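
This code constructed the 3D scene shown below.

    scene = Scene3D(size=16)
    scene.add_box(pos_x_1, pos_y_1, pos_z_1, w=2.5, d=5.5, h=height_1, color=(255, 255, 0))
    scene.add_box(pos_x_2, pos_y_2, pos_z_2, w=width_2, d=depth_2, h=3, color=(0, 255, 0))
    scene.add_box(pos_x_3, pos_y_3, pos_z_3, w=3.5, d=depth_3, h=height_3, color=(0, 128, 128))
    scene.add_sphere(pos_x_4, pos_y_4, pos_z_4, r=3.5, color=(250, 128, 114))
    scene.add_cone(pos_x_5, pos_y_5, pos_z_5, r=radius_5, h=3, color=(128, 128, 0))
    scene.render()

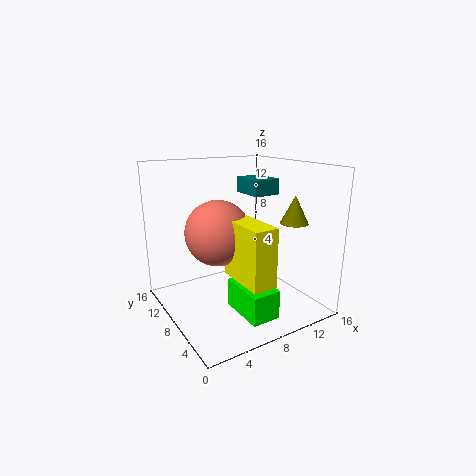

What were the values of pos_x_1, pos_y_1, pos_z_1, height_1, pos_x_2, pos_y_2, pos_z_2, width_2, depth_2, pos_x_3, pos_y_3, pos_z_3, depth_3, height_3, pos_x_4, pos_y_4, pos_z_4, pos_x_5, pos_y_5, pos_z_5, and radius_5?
pos_x_1 = 5.5, pos_y_1 = 1, pos_z_1 = 5, height_1 = 6, pos_x_2 = 5.5, pos_y_2 = 1, pos_z_2 = 1.5, width_2 = 3, depth_2 = 5, pos_x_3 = 12.5, pos_y_3 = 11, pos_z_3 = 11.5, depth_3 = 4.5, height_3 = 2, pos_x_4 = 5.5, pos_y_4 = 8, pos_z_4 = 9, pos_x_5 = 12.5, pos_y_5 = 4, pos_z_5 = 10, radius_5 = 1.5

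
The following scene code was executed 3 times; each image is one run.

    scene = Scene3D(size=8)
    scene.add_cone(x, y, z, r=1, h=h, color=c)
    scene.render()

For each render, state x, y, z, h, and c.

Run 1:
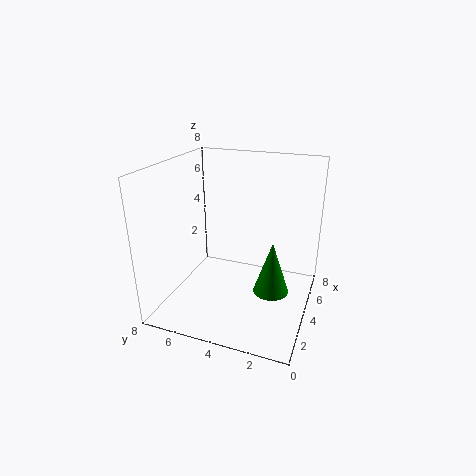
x = 4, y = 2, z = 1, h = 3, c = 'green'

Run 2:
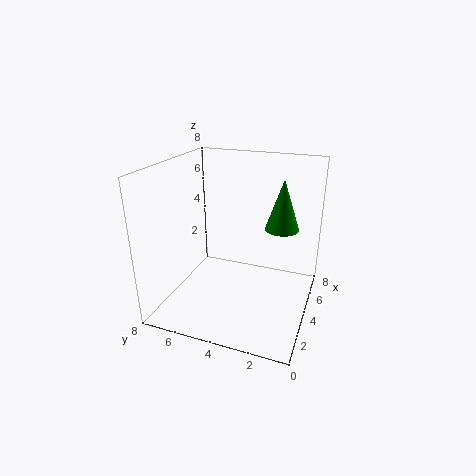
x = 6, y = 2, z = 4, h = 3, c = 'green'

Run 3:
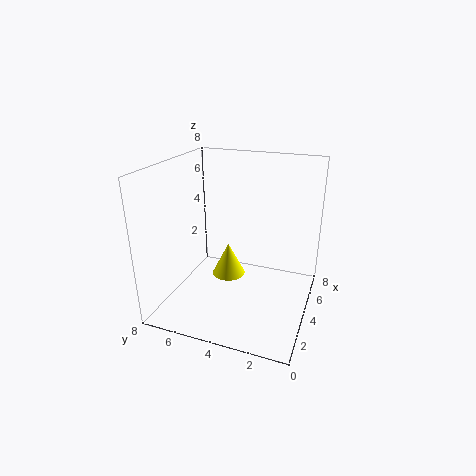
x = 5, y = 5, z = 1, h = 2, c = 'yellow'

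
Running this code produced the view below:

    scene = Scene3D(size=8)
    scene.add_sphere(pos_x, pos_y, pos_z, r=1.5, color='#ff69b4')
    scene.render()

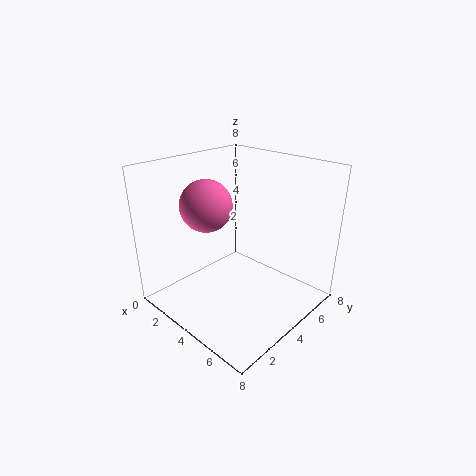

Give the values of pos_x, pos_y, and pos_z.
pos_x = 2
pos_y = 3.5
pos_z = 5.5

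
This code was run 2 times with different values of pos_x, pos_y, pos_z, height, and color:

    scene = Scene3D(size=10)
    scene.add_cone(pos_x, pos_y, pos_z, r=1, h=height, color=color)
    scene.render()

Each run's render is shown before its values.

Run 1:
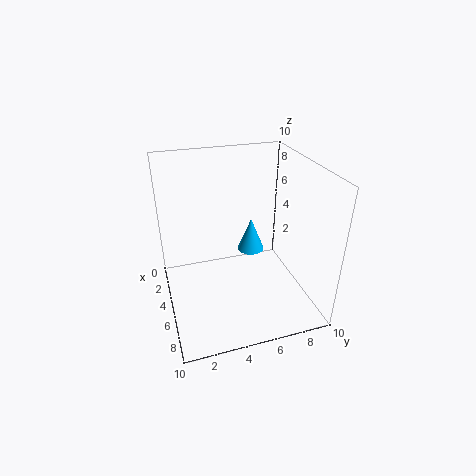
pos_x = 3.5
pos_y = 6.5
pos_z = 3
height = 2.5
color = 'deepskyblue'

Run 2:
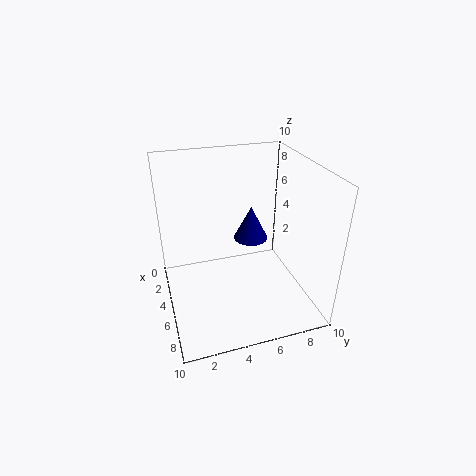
pos_x = 7.5
pos_y = 5
pos_z = 6.5
height = 2
color = 'navy'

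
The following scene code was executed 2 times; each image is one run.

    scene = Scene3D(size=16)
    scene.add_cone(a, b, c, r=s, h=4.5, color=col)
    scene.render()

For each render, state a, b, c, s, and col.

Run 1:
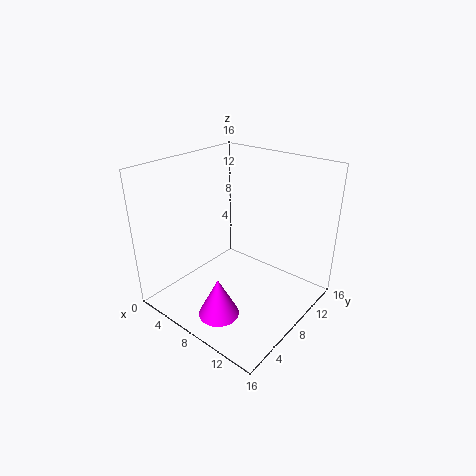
a = 8.5
b = 4
c = 0.25
s = 2.25
col = 'magenta'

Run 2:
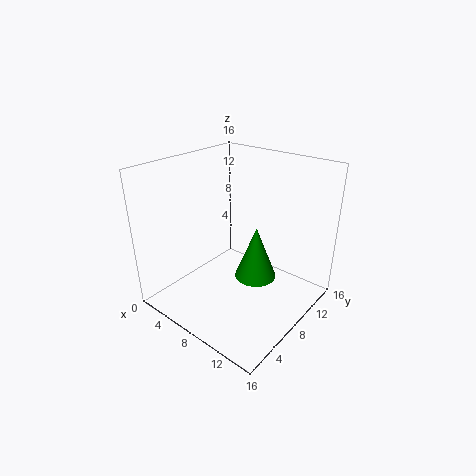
a = 14.25
b = 2.75
c = 8.75
s = 1.75
col = 'green'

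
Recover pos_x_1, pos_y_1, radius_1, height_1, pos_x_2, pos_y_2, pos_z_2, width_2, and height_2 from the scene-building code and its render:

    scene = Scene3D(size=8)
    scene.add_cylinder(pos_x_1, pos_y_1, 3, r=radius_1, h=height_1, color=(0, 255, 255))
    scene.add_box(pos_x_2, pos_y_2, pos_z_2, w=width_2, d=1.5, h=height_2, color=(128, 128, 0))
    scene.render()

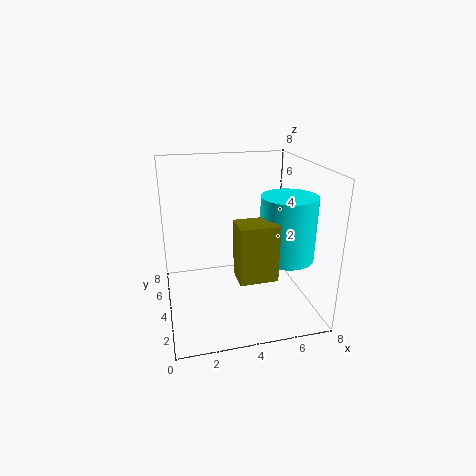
pos_x_1 = 6.5; pos_y_1 = 3; radius_1 = 1.5; height_1 = 3.5; pos_x_2 = 3.5; pos_y_2 = 1.5; pos_z_2 = 2.5; width_2 = 2; height_2 = 3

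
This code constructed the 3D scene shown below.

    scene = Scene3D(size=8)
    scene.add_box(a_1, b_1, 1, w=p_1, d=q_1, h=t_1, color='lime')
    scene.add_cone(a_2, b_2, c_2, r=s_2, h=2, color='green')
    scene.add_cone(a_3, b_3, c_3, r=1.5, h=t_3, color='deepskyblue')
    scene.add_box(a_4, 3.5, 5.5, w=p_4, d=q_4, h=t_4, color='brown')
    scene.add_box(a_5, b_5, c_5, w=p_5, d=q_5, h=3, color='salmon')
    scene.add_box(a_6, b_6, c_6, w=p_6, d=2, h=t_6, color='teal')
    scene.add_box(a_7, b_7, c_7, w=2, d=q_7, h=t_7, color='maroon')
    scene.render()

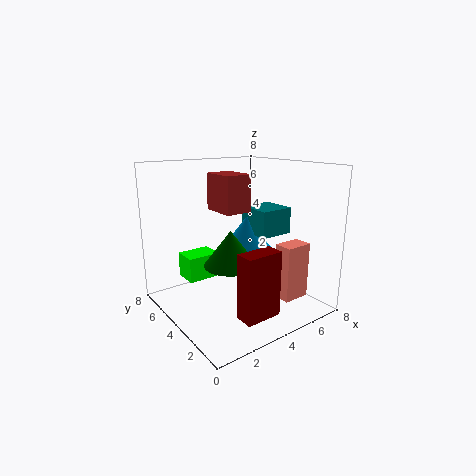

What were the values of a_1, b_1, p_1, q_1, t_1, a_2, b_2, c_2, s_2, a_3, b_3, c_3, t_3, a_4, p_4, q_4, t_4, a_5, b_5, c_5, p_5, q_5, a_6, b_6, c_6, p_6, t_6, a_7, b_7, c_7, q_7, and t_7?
a_1 = 2, b_1 = 6, p_1 = 2, q_1 = 1.5, t_1 = 1.5, a_2 = 3.5, b_2 = 4, c_2 = 2.5, s_2 = 1.5, a_3 = 5, b_3 = 4.5, c_3 = 3, t_3 = 2, a_4 = 3, p_4 = 1.5, q_4 = 2, t_4 = 2, a_5 = 5, b_5 = 1, c_5 = 1, p_5 = 1.5, q_5 = 1, a_6 = 5, b_6 = 3, c_6 = 4, p_6 = 2, t_6 = 1.5, a_7 = 2.5, b_7 = 1, c_7 = 0.5, q_7 = 1, t_7 = 3.5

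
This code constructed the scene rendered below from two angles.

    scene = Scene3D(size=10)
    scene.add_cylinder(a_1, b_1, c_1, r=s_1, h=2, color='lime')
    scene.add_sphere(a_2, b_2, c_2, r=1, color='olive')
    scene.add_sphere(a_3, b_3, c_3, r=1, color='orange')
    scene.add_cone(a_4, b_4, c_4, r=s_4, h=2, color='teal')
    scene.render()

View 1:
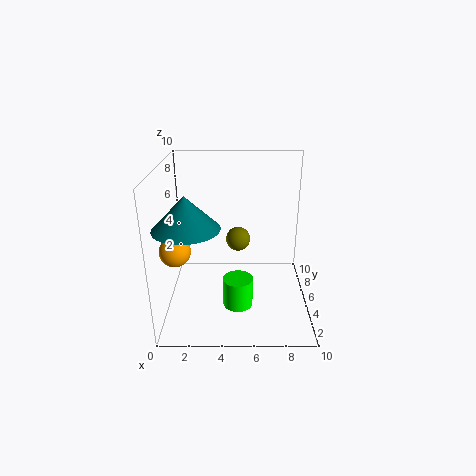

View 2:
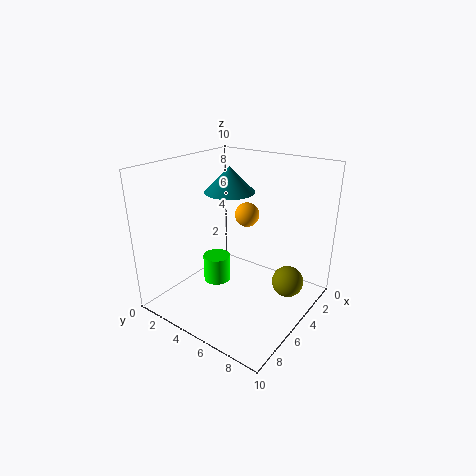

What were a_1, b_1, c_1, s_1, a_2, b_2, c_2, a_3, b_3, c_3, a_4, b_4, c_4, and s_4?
a_1 = 5, b_1 = 3, c_1 = 1, s_1 = 1, a_2 = 5, b_2 = 9, c_2 = 3, a_3 = 1, b_3 = 3, c_3 = 5, a_4 = 2, b_4 = 2, c_4 = 7, s_4 = 2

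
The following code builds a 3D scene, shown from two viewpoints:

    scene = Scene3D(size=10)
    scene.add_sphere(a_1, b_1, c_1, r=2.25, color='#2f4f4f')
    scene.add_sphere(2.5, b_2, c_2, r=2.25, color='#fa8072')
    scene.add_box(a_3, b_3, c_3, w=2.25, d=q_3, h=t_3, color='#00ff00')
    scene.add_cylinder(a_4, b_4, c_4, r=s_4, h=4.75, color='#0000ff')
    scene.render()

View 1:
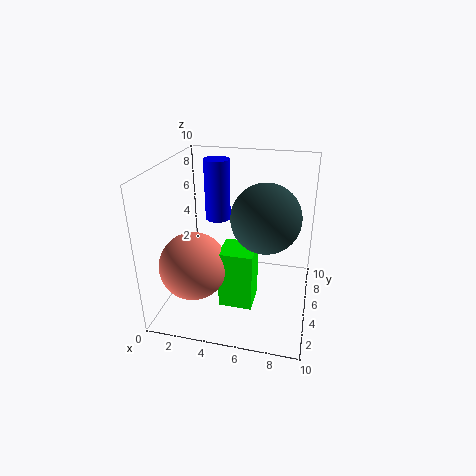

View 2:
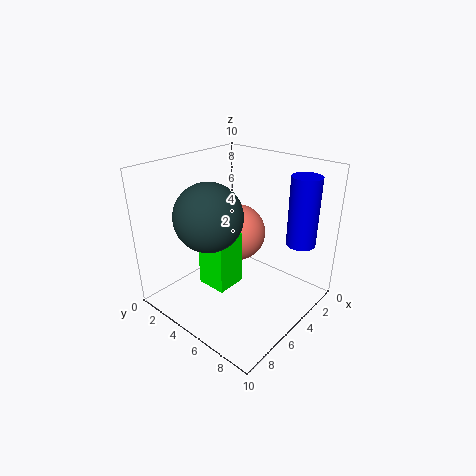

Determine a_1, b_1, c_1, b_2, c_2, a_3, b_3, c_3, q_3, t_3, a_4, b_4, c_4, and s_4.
a_1 = 7
b_1 = 4.25
c_1 = 7
b_2 = 2.75
c_2 = 3.75
a_3 = 4.25
b_3 = 2.5
c_3 = 1
q_3 = 2.25
t_3 = 4
a_4 = 2.5
b_4 = 8.5
c_4 = 4.75
s_4 = 1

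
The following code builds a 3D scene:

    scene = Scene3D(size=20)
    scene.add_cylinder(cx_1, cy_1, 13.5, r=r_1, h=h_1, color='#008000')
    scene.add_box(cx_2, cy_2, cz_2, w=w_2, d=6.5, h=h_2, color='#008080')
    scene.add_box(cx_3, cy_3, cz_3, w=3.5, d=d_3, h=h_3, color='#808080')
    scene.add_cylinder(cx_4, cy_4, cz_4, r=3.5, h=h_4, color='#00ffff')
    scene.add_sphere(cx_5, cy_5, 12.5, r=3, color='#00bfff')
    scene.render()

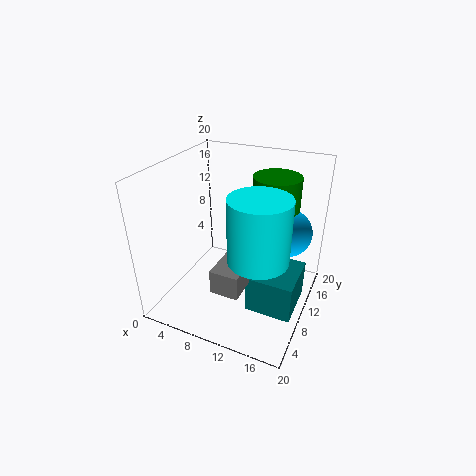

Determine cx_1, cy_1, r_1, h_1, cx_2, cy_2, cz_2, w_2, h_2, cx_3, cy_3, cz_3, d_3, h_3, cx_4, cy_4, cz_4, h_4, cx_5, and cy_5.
cx_1 = 15, cy_1 = 10.5, r_1 = 3, h_1 = 6, cx_2 = 13.5, cy_2 = 4.5, cz_2 = 3, w_2 = 6, h_2 = 5, cx_3 = 10.5, cy_3 = 1, cz_3 = 7.5, d_3 = 6.5, h_3 = 3, cx_4 = 15.5, cy_4 = 3.5, cz_4 = 12, h_4 = 7.5, cx_5 = 17, cy_5 = 10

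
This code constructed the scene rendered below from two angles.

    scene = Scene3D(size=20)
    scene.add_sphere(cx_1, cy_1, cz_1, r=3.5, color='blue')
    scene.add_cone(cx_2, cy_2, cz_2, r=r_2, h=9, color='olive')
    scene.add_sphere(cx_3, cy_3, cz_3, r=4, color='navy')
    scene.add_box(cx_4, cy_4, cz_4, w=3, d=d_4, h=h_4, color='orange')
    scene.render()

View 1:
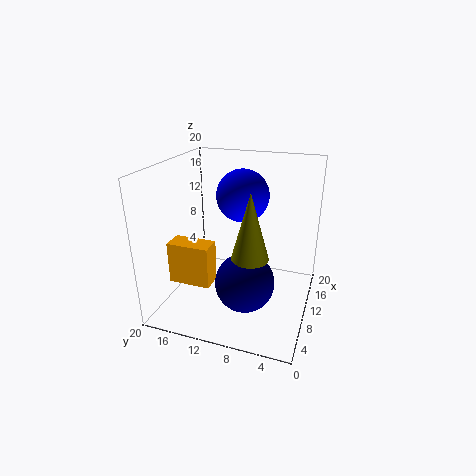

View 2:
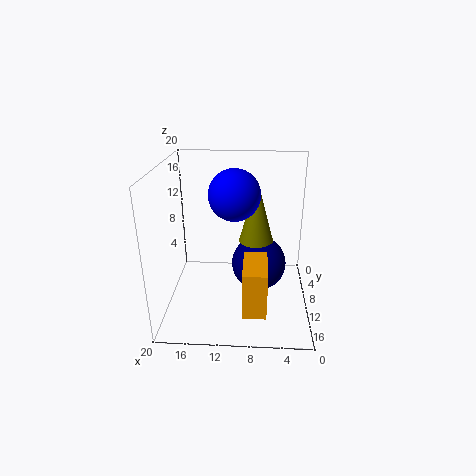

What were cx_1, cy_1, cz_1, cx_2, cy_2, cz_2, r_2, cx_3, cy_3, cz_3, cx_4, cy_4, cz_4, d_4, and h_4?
cx_1 = 10.5; cy_1 = 9.5; cz_1 = 16; cx_2 = 7.5; cy_2 = 7.5; cz_2 = 8.5; r_2 = 2.5; cx_3 = 7; cy_3 = 8; cz_3 = 5; cx_4 = 6; cy_4 = 13; cz_4 = 3.5; d_4 = 6; h_4 = 6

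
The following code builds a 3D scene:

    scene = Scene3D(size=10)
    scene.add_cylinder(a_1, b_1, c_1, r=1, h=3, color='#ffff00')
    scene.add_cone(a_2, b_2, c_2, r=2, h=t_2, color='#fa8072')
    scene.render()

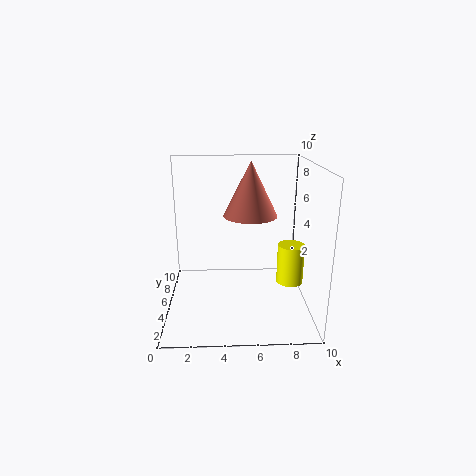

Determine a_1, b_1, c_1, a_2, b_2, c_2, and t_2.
a_1 = 9, b_1 = 6, c_1 = 1, a_2 = 6, b_2 = 7, c_2 = 6, t_2 = 4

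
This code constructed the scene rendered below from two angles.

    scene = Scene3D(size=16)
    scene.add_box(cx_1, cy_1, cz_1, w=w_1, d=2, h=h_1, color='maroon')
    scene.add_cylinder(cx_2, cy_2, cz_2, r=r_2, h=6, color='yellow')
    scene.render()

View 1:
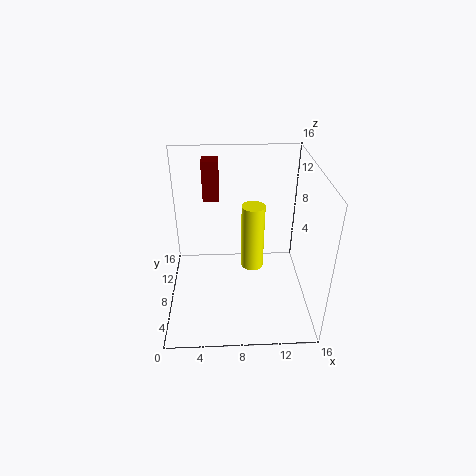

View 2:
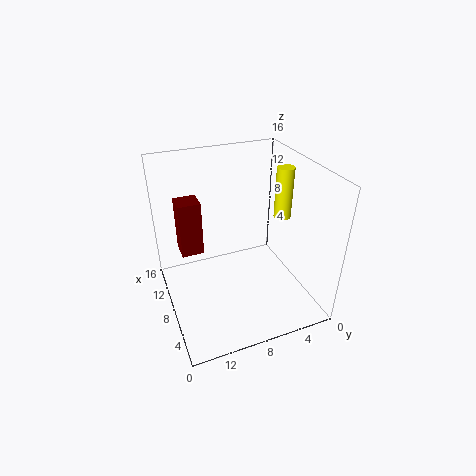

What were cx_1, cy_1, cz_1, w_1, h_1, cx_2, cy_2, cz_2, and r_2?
cx_1 = 4
cy_1 = 13
cz_1 = 10
w_1 = 2
h_1 = 5
cx_2 = 9
cy_2 = 2
cz_2 = 9
r_2 = 1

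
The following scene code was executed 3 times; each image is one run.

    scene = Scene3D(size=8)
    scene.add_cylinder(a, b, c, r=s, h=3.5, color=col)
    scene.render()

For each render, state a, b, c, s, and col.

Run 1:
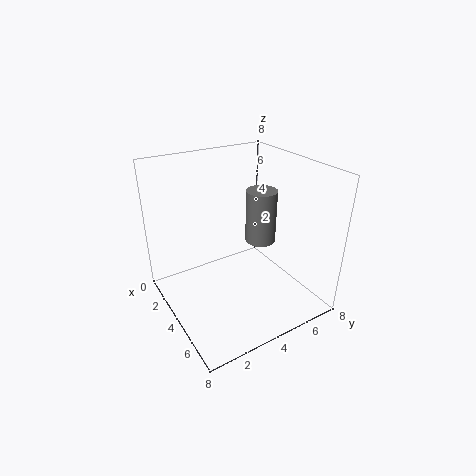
a = 2; b = 7; c = 2; s = 1; col = 'gray'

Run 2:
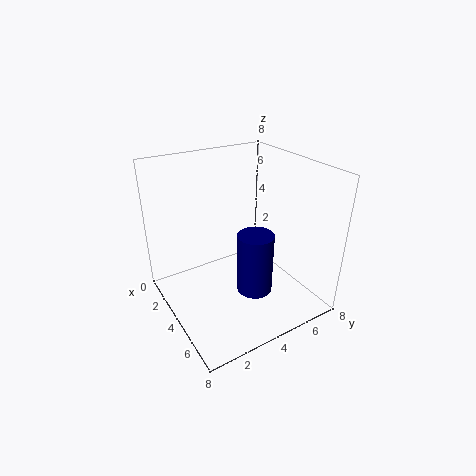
a = 5; b = 4.5; c = 1; s = 1; col = 'navy'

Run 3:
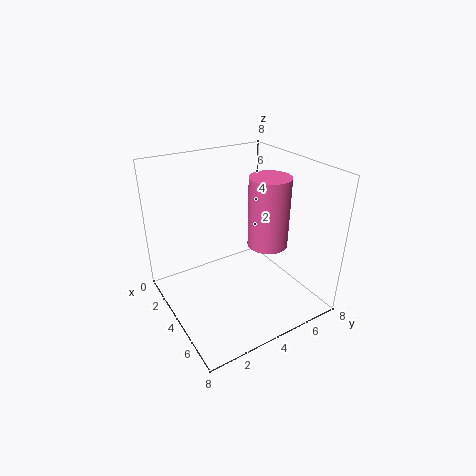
a = 6; b = 4.5; c = 4.5; s = 1; col = 'hotpink'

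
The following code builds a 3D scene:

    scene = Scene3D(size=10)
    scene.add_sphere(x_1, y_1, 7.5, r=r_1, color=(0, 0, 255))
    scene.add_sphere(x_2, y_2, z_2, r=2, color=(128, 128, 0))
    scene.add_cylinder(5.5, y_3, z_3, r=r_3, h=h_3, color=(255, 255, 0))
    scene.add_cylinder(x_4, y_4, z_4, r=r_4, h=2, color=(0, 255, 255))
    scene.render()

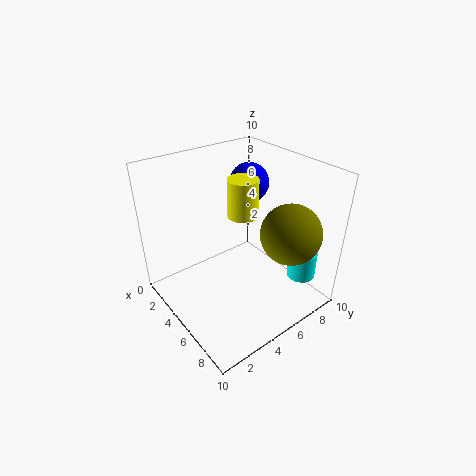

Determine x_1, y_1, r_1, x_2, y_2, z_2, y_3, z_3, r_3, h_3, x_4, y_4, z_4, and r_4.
x_1 = 2.5, y_1 = 8, r_1 = 1.5, x_2 = 8, y_2 = 7, z_2 = 6, y_3 = 5, z_3 = 7, r_3 = 1, h_3 = 2.5, x_4 = 8, y_4 = 8.5, z_4 = 2, r_4 = 1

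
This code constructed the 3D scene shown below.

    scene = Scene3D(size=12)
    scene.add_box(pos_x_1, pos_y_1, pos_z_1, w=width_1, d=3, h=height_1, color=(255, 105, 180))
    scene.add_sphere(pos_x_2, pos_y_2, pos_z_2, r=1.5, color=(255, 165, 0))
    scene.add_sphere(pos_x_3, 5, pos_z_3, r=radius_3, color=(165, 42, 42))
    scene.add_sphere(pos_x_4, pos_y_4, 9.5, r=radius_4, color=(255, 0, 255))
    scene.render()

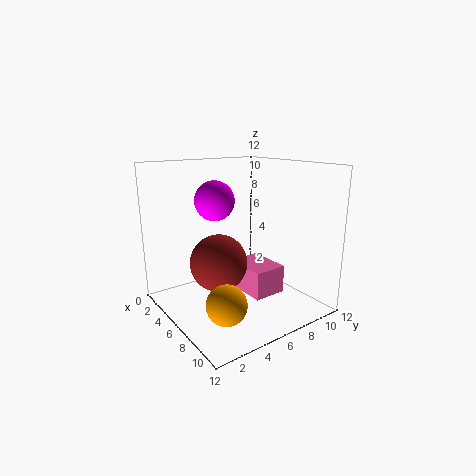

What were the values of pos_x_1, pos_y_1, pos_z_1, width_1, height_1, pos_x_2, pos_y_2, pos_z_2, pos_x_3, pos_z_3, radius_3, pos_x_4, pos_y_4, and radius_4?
pos_x_1 = 3.5, pos_y_1 = 7, pos_z_1 = 0.5, width_1 = 4, height_1 = 2.5, pos_x_2 = 9.5, pos_y_2 = 2.5, pos_z_2 = 2.5, pos_x_3 = 4.5, pos_z_3 = 3.5, radius_3 = 2.5, pos_x_4 = 6.5, pos_y_4 = 3.5, radius_4 = 1.5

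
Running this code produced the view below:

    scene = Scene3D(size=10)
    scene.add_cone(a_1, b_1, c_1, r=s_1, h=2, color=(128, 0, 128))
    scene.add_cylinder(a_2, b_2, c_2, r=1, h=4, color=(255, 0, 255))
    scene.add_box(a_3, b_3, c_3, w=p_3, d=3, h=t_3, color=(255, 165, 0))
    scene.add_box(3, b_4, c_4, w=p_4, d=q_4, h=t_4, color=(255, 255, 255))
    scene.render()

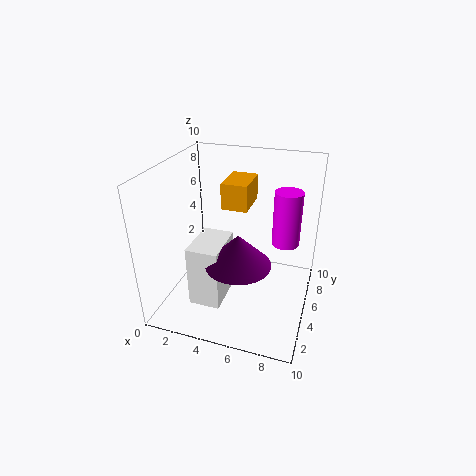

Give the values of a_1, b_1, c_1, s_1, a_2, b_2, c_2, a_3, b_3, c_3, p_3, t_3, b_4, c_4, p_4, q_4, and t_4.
a_1 = 6, b_1 = 2, c_1 = 5, s_1 = 2, a_2 = 8, b_2 = 7, c_2 = 4, a_3 = 3, b_3 = 7, c_3 = 6, p_3 = 2, t_3 = 2, b_4 = 1, c_4 = 2, p_4 = 2, q_4 = 3, t_4 = 4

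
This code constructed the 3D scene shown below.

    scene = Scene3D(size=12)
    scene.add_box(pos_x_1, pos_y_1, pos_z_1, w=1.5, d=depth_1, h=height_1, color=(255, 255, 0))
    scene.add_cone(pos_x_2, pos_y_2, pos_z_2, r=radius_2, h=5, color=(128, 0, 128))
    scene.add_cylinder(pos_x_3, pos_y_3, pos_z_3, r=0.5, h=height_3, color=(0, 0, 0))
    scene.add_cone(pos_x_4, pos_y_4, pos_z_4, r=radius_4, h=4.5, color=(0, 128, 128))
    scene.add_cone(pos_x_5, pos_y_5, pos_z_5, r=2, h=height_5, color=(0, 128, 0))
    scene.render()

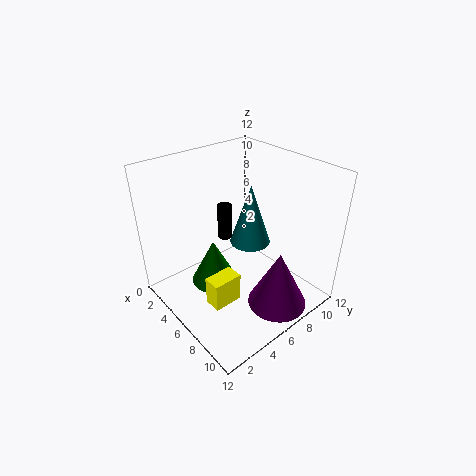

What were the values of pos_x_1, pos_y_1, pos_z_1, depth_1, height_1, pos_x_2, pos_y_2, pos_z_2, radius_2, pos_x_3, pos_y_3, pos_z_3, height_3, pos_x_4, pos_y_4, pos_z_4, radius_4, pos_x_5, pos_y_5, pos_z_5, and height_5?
pos_x_1 = 6
pos_y_1 = 2.5
pos_z_1 = 1
depth_1 = 2.5
height_1 = 2.5
pos_x_2 = 9.5
pos_y_2 = 7.5
pos_z_2 = 0.5
radius_2 = 2.5
pos_x_3 = 7.5
pos_y_3 = 3.5
pos_z_3 = 8
height_3 = 2.5
pos_x_4 = 8
pos_y_4 = 5.5
pos_z_4 = 7
radius_4 = 1.5
pos_x_5 = 4.5
pos_y_5 = 4.5
pos_z_5 = 1.5
height_5 = 4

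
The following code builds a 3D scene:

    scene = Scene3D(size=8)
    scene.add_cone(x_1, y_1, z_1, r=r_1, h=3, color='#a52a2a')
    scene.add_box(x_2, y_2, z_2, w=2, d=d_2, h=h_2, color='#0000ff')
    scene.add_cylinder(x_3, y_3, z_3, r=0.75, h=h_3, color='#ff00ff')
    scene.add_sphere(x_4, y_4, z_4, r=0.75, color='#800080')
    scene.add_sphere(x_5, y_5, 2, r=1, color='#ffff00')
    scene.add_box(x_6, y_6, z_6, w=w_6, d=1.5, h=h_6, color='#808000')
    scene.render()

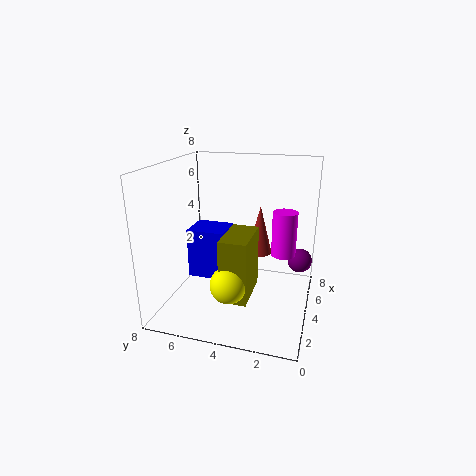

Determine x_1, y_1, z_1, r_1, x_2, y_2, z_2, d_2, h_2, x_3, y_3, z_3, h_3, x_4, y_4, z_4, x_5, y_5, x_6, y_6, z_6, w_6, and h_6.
x_1 = 6.25; y_1 = 3.25; z_1 = 2.25; r_1 = 0.75; x_2 = 4.25; y_2 = 5; z_2 = 1; d_2 = 2.25; h_2 = 3; x_3 = 6.25; y_3 = 1.75; z_3 = 2.25; h_3 = 2.75; x_4 = 6.75; y_4 = 0.75; z_4 = 1.75; x_5 = 2.25; y_5 = 4; x_6 = 2; y_6 = 3; z_6 = 1; w_6 = 2.75; h_6 = 3.5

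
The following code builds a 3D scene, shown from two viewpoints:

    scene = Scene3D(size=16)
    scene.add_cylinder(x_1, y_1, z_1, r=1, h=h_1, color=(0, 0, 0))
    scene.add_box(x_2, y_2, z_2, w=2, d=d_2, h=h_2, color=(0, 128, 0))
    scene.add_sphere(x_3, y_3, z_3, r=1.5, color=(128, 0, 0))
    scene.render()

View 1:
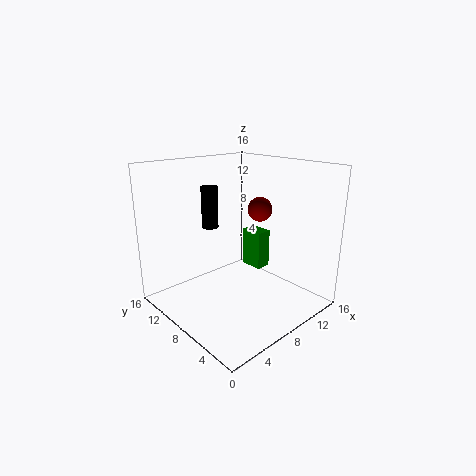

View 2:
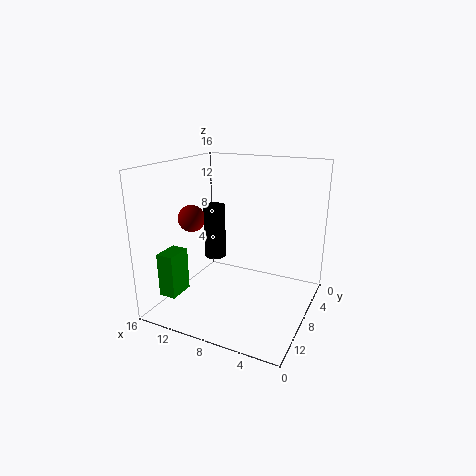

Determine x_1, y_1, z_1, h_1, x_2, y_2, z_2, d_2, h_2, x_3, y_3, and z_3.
x_1 = 8, y_1 = 13, z_1 = 8, h_1 = 5, x_2 = 13.5, y_2 = 10, z_2 = 1.5, d_2 = 3, h_2 = 5, x_3 = 13, y_3 = 9.5, z_3 = 10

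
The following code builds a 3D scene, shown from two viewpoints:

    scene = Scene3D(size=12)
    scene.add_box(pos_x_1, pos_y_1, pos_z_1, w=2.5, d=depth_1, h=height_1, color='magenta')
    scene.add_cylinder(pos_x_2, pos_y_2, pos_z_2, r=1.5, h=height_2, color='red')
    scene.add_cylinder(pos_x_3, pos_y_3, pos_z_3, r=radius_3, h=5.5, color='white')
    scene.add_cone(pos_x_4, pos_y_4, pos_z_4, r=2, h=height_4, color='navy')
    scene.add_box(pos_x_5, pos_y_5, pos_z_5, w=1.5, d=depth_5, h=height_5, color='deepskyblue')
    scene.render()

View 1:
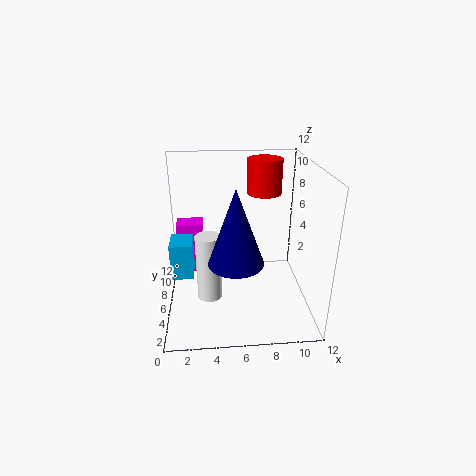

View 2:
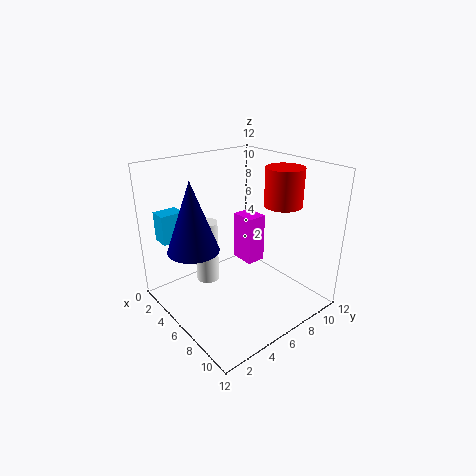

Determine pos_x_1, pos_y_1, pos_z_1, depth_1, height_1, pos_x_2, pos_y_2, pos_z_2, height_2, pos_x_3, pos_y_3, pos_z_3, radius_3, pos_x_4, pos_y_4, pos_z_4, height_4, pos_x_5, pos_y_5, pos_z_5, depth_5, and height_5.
pos_x_1 = 0.5, pos_y_1 = 10, pos_z_1 = 0.5, depth_1 = 2, height_1 = 5, pos_x_2 = 8.5, pos_y_2 = 8.5, pos_z_2 = 9, height_2 = 3, pos_x_3 = 3.5, pos_y_3 = 4.5, pos_z_3 = 1.5, radius_3 = 1, pos_x_4 = 5.5, pos_y_4 = 2, pos_z_4 = 6, height_4 = 5.5, pos_x_5 = 1, pos_y_5 = 1, pos_z_5 = 5.5, depth_5 = 2, height_5 = 2.5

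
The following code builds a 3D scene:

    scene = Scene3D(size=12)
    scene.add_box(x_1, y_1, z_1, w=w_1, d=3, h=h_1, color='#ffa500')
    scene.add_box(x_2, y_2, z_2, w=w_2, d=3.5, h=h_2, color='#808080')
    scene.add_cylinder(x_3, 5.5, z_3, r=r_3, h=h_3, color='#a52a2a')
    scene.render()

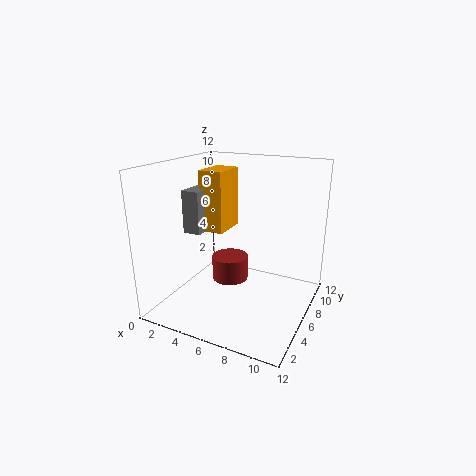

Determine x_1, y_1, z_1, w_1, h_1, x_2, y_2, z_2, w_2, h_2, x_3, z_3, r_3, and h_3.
x_1 = 3
y_1 = 5
z_1 = 6.5
w_1 = 2
h_1 = 5
x_2 = 2
y_2 = 4
z_2 = 6.5
w_2 = 1.5
h_2 = 3.5
x_3 = 5.5
z_3 = 2.5
r_3 = 1.5
h_3 = 2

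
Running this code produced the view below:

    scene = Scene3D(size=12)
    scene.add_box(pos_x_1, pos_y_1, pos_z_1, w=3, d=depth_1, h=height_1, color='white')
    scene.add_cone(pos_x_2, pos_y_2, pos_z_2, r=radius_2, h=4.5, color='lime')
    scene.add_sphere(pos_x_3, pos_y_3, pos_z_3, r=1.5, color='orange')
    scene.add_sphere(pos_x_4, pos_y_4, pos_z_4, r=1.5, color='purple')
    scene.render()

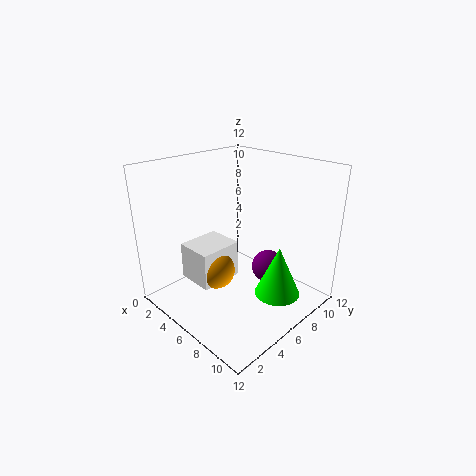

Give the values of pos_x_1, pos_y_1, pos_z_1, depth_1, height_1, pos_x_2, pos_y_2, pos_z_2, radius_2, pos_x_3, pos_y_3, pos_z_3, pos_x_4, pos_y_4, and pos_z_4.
pos_x_1 = 3.5, pos_y_1 = 2, pos_z_1 = 3, depth_1 = 3.5, height_1 = 3, pos_x_2 = 8.5, pos_y_2 = 8.5, pos_z_2 = 0.5, radius_2 = 2, pos_x_3 = 6, pos_y_3 = 3.5, pos_z_3 = 4, pos_x_4 = 6.5, pos_y_4 = 9.5, pos_z_4 = 2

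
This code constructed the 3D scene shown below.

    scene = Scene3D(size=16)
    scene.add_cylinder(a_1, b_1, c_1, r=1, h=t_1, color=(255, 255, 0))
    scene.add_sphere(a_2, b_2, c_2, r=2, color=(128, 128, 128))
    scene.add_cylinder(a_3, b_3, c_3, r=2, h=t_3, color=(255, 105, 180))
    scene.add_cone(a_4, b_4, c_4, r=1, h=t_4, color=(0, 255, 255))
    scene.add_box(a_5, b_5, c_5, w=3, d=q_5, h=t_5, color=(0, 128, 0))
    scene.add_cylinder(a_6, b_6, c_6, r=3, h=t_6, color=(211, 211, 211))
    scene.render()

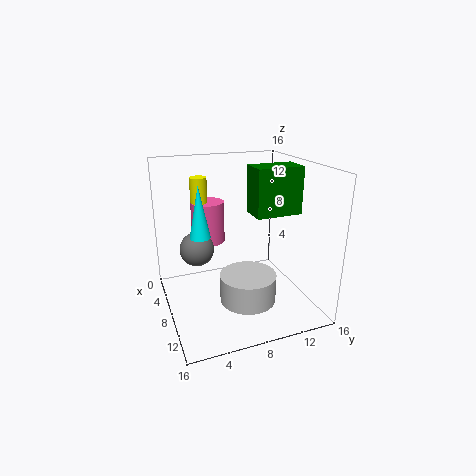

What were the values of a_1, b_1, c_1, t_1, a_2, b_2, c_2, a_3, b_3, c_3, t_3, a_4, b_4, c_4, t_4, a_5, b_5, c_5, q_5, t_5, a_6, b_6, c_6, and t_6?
a_1 = 3, b_1 = 5, c_1 = 10, t_1 = 4, a_2 = 5, b_2 = 4, c_2 = 6, a_3 = 3, b_3 = 6, c_3 = 6, t_3 = 5, a_4 = 11, b_4 = 3, c_4 = 10, t_4 = 5, a_5 = 8, b_5 = 9, c_5 = 11, q_5 = 5, t_5 = 5, a_6 = 11, b_6 = 8, c_6 = 2, t_6 = 3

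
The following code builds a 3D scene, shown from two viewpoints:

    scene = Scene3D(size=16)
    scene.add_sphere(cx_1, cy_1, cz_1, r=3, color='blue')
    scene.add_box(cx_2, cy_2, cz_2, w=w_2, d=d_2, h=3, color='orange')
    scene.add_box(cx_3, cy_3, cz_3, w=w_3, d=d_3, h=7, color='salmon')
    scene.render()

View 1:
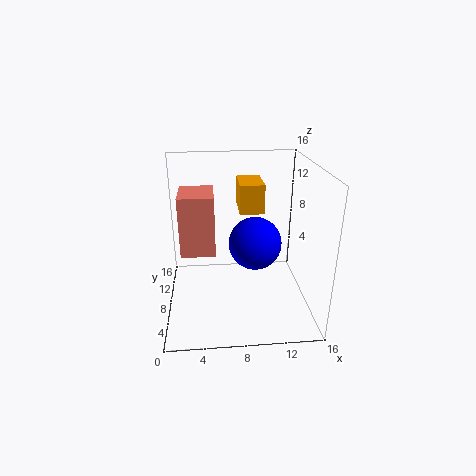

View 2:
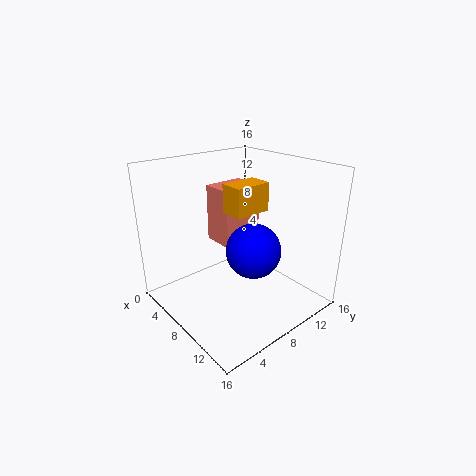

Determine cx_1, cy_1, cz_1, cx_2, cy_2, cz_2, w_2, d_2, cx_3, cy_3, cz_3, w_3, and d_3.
cx_1 = 10, cy_1 = 8.5, cz_1 = 7, cx_2 = 8, cy_2 = 6, cz_2 = 11.5, w_2 = 2.5, d_2 = 4, cx_3 = 1.5, cy_3 = 8.5, cz_3 = 5.5, w_3 = 4, d_3 = 5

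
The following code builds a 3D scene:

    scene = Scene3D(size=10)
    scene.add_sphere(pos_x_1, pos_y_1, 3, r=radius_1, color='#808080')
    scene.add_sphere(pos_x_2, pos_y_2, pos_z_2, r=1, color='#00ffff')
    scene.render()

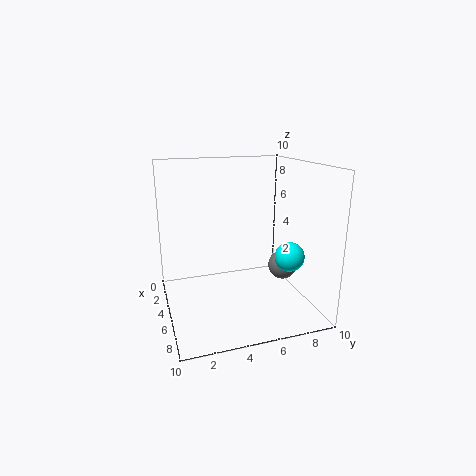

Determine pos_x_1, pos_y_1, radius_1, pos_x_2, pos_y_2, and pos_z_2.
pos_x_1 = 6; pos_y_1 = 8; radius_1 = 1; pos_x_2 = 7; pos_y_2 = 8; pos_z_2 = 4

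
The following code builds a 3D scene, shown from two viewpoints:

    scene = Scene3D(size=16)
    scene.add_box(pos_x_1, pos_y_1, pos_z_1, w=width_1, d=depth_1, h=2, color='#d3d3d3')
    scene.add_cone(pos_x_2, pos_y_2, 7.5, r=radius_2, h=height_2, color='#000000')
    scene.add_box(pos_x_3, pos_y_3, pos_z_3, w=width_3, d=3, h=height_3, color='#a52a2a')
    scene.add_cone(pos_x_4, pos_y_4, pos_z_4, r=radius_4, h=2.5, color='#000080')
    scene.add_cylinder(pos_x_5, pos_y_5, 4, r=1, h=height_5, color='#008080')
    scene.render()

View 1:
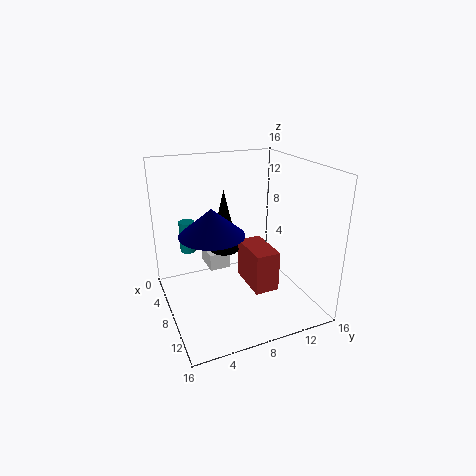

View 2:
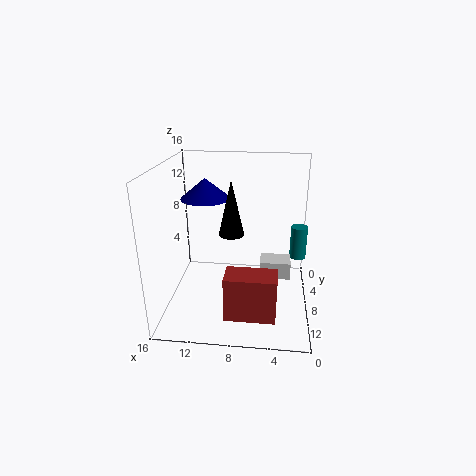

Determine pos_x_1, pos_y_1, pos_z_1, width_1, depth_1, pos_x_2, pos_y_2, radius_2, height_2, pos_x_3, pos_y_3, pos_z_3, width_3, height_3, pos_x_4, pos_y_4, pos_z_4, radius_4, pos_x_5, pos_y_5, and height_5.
pos_x_1 = 2
pos_y_1 = 5.5
pos_z_1 = 3
width_1 = 3.5
depth_1 = 2.5
pos_x_2 = 9
pos_y_2 = 6
radius_2 = 1.5
height_2 = 6.5
pos_x_3 = 3.5
pos_y_3 = 10
pos_z_3 = 0.5
width_3 = 5.5
height_3 = 5
pos_x_4 = 12.5
pos_y_4 = 3.5
pos_z_4 = 11
radius_4 = 3
pos_x_5 = 1
pos_y_5 = 4
height_5 = 4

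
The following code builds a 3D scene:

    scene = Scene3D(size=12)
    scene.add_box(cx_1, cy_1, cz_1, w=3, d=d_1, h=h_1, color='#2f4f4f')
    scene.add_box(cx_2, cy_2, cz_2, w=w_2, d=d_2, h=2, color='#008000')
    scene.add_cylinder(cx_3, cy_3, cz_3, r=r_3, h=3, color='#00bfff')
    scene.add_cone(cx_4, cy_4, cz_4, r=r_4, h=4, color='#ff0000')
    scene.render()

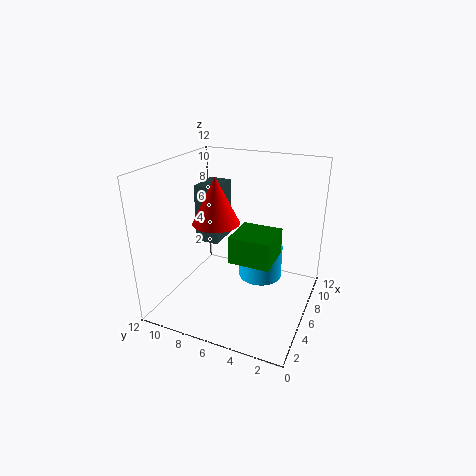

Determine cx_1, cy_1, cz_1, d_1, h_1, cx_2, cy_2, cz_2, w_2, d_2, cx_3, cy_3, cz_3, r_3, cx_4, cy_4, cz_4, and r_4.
cx_1 = 6; cy_1 = 8; cz_1 = 5; d_1 = 2; h_1 = 5; cx_2 = 2; cy_2 = 2; cz_2 = 6; w_2 = 3; d_2 = 3; cx_3 = 9; cy_3 = 5; cz_3 = 1; r_3 = 2; cx_4 = 6; cy_4 = 8; cz_4 = 7; r_4 = 2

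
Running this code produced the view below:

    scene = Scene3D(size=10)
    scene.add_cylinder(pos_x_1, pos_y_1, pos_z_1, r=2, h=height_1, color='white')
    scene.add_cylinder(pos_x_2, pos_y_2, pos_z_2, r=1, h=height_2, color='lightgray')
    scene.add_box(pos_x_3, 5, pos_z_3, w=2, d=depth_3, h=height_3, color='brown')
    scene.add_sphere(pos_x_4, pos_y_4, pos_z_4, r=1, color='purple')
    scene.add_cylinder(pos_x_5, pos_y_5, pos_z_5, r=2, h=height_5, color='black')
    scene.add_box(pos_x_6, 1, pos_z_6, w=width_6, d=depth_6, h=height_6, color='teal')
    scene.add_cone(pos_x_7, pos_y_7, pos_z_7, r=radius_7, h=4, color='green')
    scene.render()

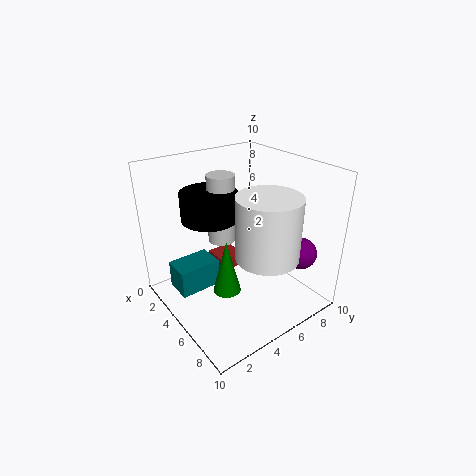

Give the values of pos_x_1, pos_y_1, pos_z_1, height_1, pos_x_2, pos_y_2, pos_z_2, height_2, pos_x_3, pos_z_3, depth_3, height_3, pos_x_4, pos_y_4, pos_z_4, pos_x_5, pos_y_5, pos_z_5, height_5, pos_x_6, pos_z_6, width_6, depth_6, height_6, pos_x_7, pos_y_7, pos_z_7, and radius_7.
pos_x_1 = 8, pos_y_1 = 5, pos_z_1 = 5, height_1 = 4, pos_x_2 = 3, pos_y_2 = 5, pos_z_2 = 4, height_2 = 5, pos_x_3 = 1, pos_z_3 = 1, depth_3 = 2, height_3 = 1, pos_x_4 = 9, pos_y_4 = 7, pos_z_4 = 5, pos_x_5 = 3, pos_y_5 = 4, pos_z_5 = 6, height_5 = 2, pos_x_6 = 2, pos_z_6 = 1, width_6 = 2, depth_6 = 3, height_6 = 2, pos_x_7 = 5, pos_y_7 = 4, pos_z_7 = 1, radius_7 = 1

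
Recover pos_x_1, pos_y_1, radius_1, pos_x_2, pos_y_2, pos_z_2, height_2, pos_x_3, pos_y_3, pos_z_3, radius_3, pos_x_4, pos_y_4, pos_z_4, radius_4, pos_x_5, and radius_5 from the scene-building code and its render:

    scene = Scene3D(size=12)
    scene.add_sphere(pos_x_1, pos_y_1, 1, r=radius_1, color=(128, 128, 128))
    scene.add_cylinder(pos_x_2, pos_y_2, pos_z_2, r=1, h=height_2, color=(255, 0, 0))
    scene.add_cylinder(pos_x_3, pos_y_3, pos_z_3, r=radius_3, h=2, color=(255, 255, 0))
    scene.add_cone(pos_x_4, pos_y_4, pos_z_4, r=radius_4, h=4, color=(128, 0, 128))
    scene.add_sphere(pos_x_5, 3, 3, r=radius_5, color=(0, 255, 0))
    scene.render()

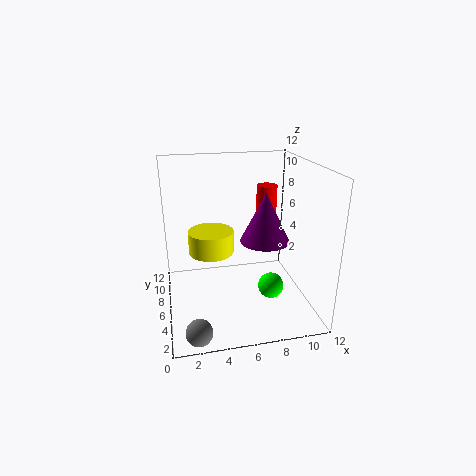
pos_x_1 = 2; pos_y_1 = 1; radius_1 = 1; pos_x_2 = 10; pos_y_2 = 11; pos_z_2 = 4; height_2 = 5; pos_x_3 = 4; pos_y_3 = 8; pos_z_3 = 4; radius_3 = 2; pos_x_4 = 8; pos_y_4 = 5; pos_z_4 = 6; radius_4 = 2; pos_x_5 = 8; radius_5 = 1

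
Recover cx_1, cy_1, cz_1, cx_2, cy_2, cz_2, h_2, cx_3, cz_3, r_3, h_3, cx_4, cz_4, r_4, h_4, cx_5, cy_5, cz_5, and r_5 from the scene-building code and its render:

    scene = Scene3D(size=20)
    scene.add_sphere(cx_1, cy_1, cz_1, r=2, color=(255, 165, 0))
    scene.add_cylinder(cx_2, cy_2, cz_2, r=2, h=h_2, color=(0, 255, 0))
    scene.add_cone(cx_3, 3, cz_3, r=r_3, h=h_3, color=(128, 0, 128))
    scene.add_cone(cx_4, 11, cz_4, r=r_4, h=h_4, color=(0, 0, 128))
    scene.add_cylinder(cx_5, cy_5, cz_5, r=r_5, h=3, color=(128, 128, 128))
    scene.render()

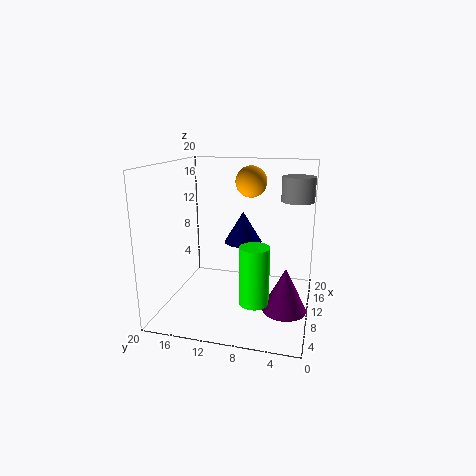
cx_1 = 9; cy_1 = 8; cz_1 = 18; cx_2 = 7; cy_2 = 7; cz_2 = 2; h_2 = 8; cx_3 = 8; cz_3 = 1; r_3 = 3; h_3 = 6; cx_4 = 17; cz_4 = 7; r_4 = 3; h_4 = 5; cx_5 = 8; cy_5 = 2; cz_5 = 16; r_5 = 2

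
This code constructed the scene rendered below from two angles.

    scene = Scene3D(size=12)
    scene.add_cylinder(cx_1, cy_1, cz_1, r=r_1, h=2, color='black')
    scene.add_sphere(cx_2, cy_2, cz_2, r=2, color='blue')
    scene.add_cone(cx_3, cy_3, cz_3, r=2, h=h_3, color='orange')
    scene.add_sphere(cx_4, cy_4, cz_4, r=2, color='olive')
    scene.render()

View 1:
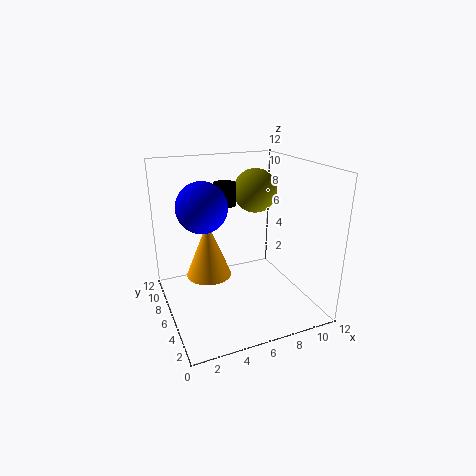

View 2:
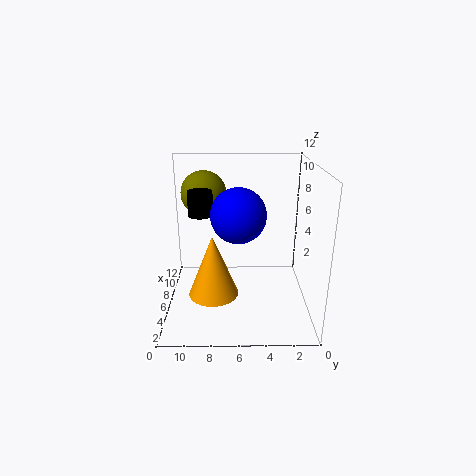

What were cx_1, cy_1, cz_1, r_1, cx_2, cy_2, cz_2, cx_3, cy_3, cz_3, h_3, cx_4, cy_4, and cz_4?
cx_1 = 6, cy_1 = 9, cz_1 = 8, r_1 = 1, cx_2 = 3, cy_2 = 6, cz_2 = 9, cx_3 = 4, cy_3 = 8, cz_3 = 2, h_3 = 5, cx_4 = 9, cy_4 = 9, cz_4 = 9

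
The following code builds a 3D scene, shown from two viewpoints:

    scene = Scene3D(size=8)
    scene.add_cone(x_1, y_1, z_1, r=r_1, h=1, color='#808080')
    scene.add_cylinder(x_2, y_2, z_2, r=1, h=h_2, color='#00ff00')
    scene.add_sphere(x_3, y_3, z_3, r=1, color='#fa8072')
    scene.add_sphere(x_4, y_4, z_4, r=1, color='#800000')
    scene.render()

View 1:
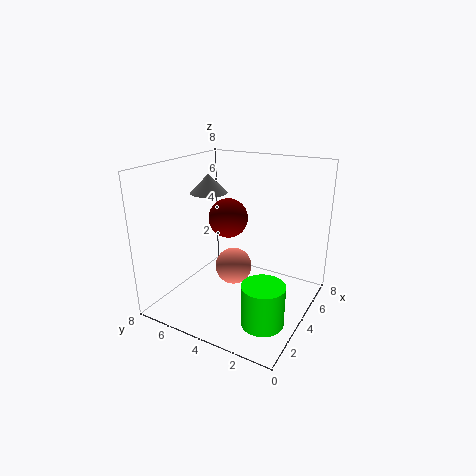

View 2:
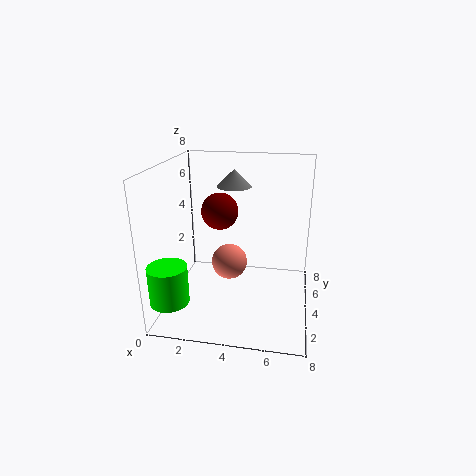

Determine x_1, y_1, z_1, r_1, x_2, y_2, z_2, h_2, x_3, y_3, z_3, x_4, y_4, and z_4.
x_1 = 3.5
y_1 = 5.5
z_1 = 6.5
r_1 = 1
x_2 = 1
y_2 = 1
z_2 = 1.5
h_2 = 2
x_3 = 3.5
y_3 = 4
z_3 = 2.5
x_4 = 3
y_4 = 4
z_4 = 5.5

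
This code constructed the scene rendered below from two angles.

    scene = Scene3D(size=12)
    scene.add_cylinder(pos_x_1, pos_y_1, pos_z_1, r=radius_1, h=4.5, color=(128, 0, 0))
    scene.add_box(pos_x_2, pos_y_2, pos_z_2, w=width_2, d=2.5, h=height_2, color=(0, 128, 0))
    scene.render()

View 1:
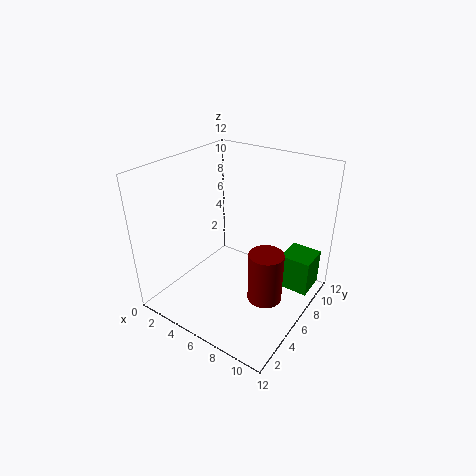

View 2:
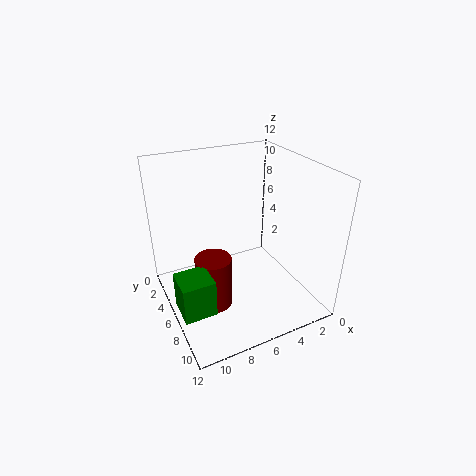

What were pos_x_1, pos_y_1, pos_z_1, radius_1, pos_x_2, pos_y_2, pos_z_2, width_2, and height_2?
pos_x_1 = 8.5
pos_y_1 = 6.5
pos_z_1 = 0.5
radius_1 = 1.5
pos_x_2 = 9.5
pos_y_2 = 7
pos_z_2 = 2
width_2 = 2.5
height_2 = 3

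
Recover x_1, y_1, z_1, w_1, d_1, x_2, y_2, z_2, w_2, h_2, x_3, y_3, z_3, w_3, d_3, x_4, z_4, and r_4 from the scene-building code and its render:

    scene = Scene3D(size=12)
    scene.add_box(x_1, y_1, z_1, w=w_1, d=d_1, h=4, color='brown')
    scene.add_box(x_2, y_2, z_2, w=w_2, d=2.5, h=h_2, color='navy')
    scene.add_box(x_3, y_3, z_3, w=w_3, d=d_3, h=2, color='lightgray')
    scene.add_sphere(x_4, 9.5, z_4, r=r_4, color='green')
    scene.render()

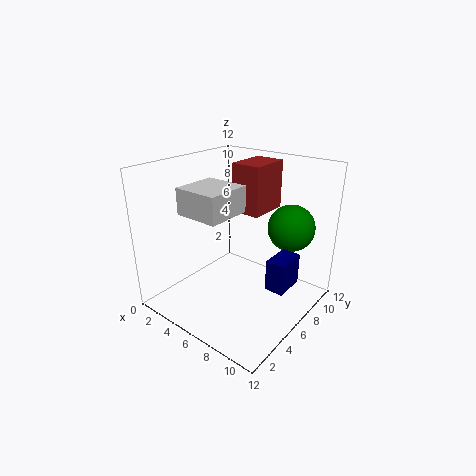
x_1 = 5, y_1 = 6.5, z_1 = 8, w_1 = 2.5, d_1 = 3.5, x_2 = 9.5, y_2 = 5, z_2 = 3, w_2 = 1.5, h_2 = 2.5, x_3 = 4, y_3 = 1.5, z_3 = 9, w_3 = 3.5, d_3 = 3.5, x_4 = 9, z_4 = 6.5, r_4 = 2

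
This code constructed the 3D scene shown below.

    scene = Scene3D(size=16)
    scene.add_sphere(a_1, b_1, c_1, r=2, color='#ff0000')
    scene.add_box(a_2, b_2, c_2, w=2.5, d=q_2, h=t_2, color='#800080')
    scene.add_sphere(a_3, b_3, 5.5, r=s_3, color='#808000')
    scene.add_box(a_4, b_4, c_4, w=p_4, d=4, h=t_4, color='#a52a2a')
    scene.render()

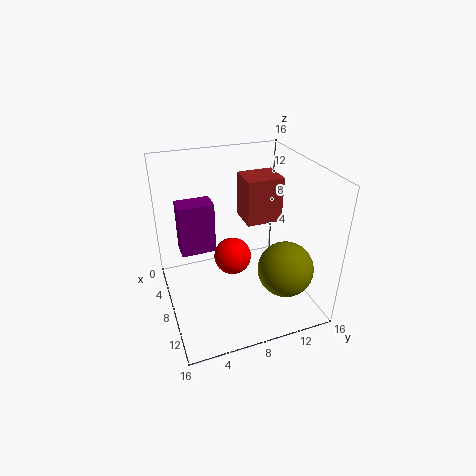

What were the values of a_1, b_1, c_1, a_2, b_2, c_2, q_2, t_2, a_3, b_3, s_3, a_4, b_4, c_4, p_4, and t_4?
a_1 = 9, b_1 = 7, c_1 = 6.5, a_2 = 3.5, b_2 = 2, c_2 = 5.5, q_2 = 4, t_2 = 6, a_3 = 12, b_3 = 12, s_3 = 3, a_4 = 5, b_4 = 9, c_4 = 9.5, p_4 = 3.5, t_4 = 5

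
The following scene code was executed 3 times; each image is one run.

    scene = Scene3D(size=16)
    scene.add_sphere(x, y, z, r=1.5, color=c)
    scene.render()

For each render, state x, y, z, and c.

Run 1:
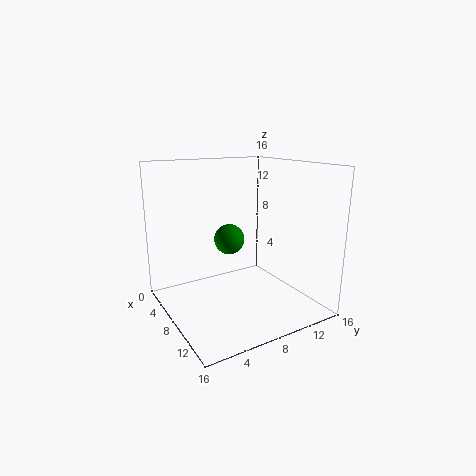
x = 10.5
y = 5.5
z = 9
c = 'green'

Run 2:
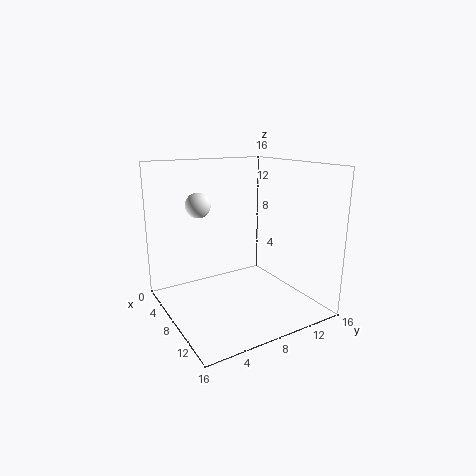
x = 3
y = 5.5
z = 11
c = 'white'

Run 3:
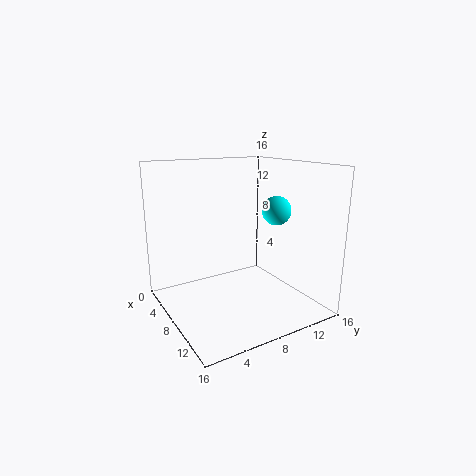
x = 11.5
y = 10.5
z = 11.5
c = 'cyan'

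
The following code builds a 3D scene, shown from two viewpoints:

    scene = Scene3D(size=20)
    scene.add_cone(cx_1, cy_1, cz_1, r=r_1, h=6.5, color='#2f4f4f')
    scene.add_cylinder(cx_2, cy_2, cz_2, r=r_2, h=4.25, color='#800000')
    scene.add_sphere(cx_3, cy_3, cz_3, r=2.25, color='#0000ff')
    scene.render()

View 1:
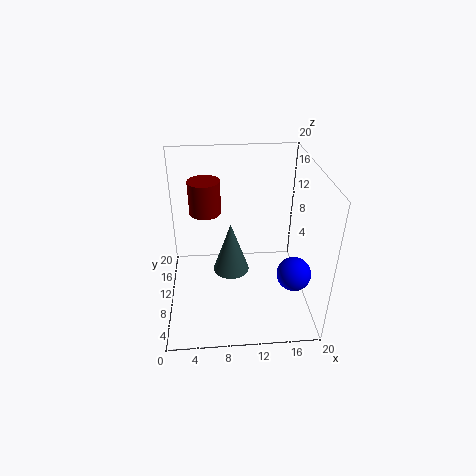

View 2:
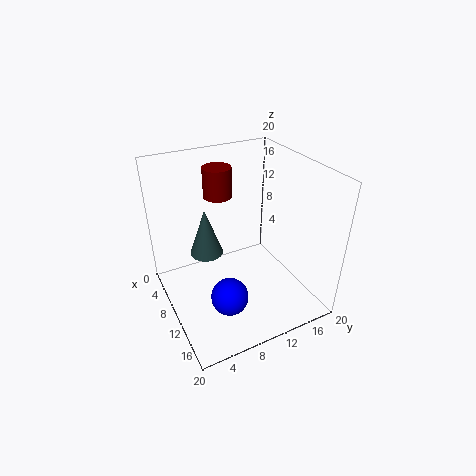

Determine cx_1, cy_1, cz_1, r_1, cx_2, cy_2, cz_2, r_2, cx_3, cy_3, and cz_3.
cx_1 = 8.75
cy_1 = 5.75
cz_1 = 8.25
r_1 = 2.25
cx_2 = 5.75
cy_2 = 9
cz_2 = 14.75
r_2 = 2
cx_3 = 17
cy_3 = 5.25
cz_3 = 7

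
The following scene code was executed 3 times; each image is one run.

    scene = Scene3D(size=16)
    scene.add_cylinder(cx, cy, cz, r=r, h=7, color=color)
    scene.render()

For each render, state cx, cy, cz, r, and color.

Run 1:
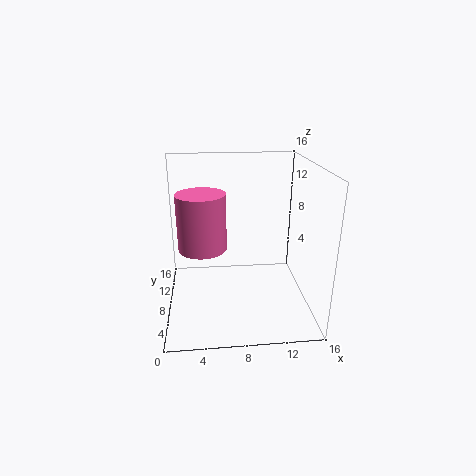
cx = 4, cy = 12, cz = 5, r = 3, color = 'hotpink'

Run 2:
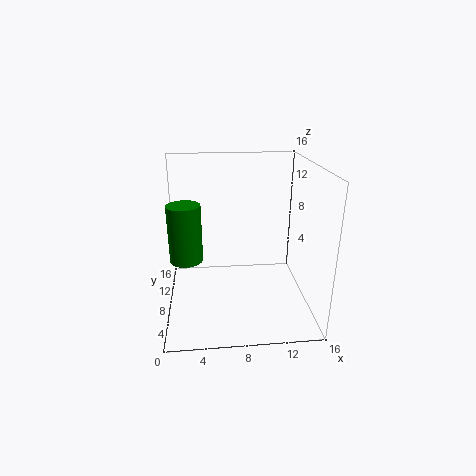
cx = 2, cy = 11, cz = 4, r = 2, color = 'green'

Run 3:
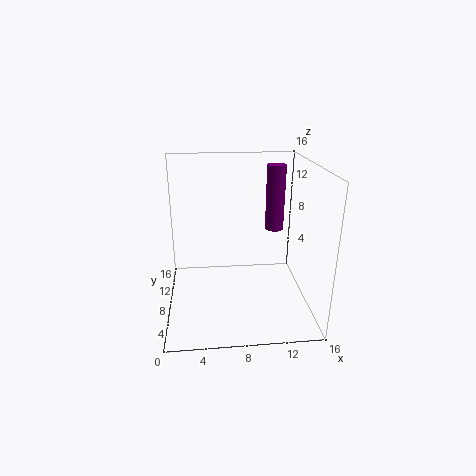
cx = 12, cy = 8, cz = 9, r = 1, color = 'purple'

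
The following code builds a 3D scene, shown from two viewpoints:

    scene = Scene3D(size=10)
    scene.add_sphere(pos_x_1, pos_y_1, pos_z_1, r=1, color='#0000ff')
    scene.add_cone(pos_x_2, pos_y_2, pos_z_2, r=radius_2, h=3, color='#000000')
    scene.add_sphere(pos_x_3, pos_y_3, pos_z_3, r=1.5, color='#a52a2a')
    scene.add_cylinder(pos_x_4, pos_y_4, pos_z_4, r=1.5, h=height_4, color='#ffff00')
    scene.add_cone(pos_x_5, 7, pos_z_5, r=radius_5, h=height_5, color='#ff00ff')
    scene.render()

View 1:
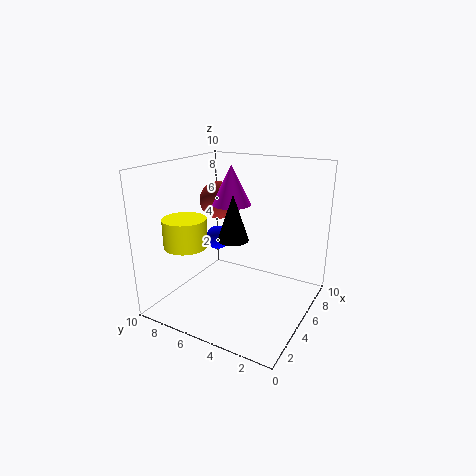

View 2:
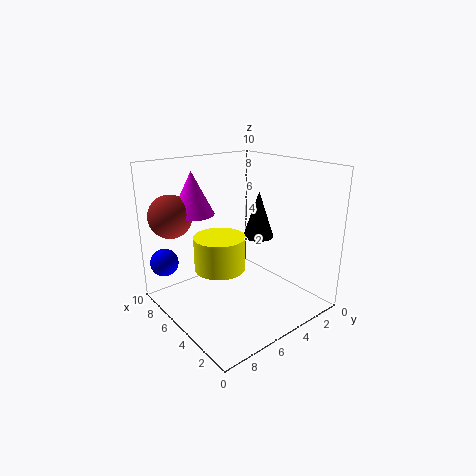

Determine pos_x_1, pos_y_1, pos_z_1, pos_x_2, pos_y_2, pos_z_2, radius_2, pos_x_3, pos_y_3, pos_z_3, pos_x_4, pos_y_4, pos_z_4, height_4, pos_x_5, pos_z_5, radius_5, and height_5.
pos_x_1 = 8.5
pos_y_1 = 9
pos_z_1 = 3
pos_x_2 = 3.5
pos_y_2 = 4.5
pos_z_2 = 5.5
radius_2 = 1
pos_x_3 = 8
pos_y_3 = 8.5
pos_z_3 = 6.5
pos_x_4 = 3
pos_y_4 = 8
pos_z_4 = 4.5
height_4 = 2
pos_x_5 = 7.5
pos_z_5 = 6.5
radius_5 = 1.5
height_5 = 3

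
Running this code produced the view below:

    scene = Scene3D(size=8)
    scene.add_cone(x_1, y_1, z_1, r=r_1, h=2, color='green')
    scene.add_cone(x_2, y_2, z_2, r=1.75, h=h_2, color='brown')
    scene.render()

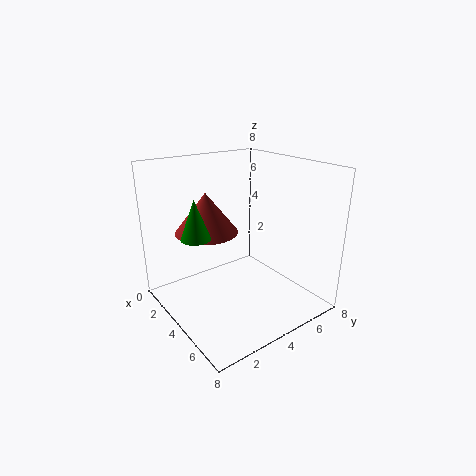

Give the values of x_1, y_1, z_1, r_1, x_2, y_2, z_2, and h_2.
x_1 = 4.25
y_1 = 1.25
z_1 = 4.75
r_1 = 0.75
x_2 = 2.75
y_2 = 2.75
z_2 = 4.25
h_2 = 2.25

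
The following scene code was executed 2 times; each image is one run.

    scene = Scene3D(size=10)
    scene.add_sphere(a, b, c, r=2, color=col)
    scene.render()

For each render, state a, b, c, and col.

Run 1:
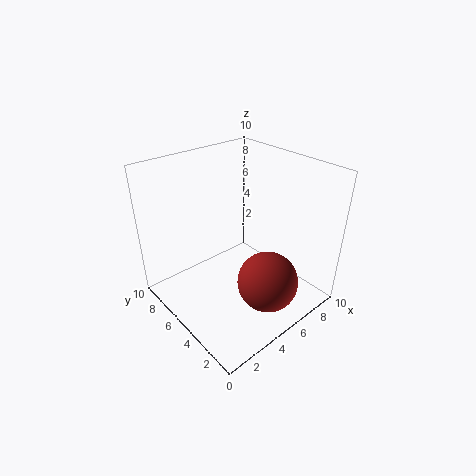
a = 5, b = 2, c = 3, col = 'brown'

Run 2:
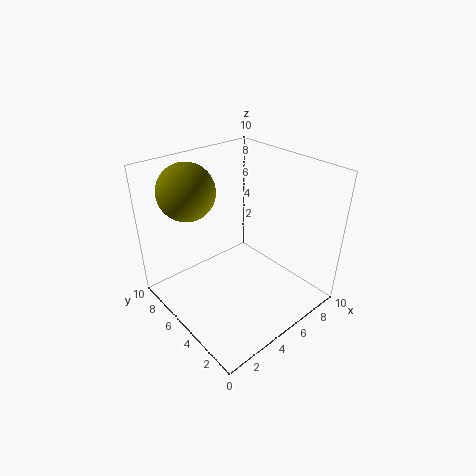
a = 3, b = 8, c = 8, col = 'olive'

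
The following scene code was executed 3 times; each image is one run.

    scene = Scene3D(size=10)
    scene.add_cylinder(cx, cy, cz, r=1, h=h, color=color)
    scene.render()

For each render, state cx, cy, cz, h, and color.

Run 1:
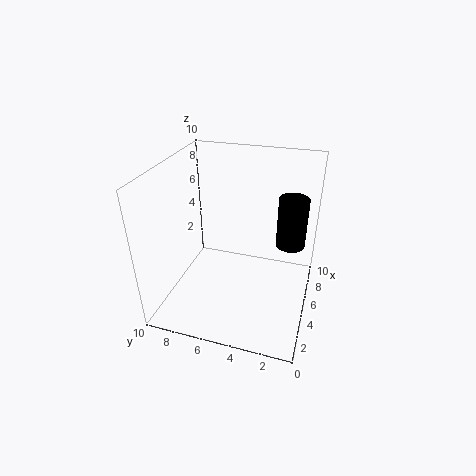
cx = 6
cy = 1.5
cz = 4.5
h = 3.5
color = 'black'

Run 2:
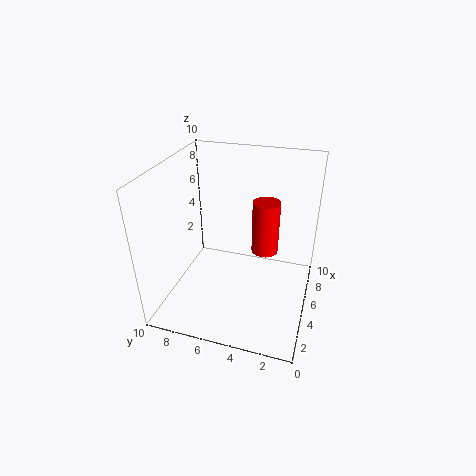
cx = 7
cy = 3.5
cz = 3
h = 4
color = 'red'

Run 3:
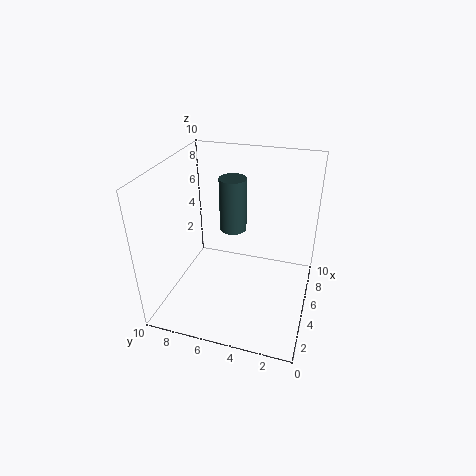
cx = 7
cy = 6
cz = 4.5
h = 4
color = 'darkslategray'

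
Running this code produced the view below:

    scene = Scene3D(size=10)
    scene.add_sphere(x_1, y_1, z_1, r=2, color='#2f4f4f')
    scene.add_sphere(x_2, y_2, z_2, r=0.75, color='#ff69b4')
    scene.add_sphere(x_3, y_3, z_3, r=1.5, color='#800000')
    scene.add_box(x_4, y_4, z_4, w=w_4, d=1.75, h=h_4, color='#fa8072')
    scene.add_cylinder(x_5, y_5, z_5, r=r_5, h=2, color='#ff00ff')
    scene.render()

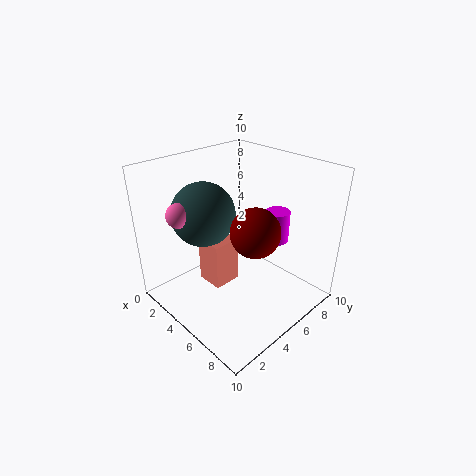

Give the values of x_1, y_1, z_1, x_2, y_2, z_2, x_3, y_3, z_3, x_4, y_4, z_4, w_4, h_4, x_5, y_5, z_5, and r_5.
x_1 = 4.5; y_1 = 2.5; z_1 = 7.5; x_2 = 4.5; y_2 = 0.75; z_2 = 8; x_3 = 7.75; y_3 = 3.75; z_3 = 7; x_4 = 4.5; y_4 = 2; z_4 = 3; w_4 = 1.75; h_4 = 3; x_5 = 7.75; y_5 = 5.75; z_5 = 5.75; r_5 = 0.75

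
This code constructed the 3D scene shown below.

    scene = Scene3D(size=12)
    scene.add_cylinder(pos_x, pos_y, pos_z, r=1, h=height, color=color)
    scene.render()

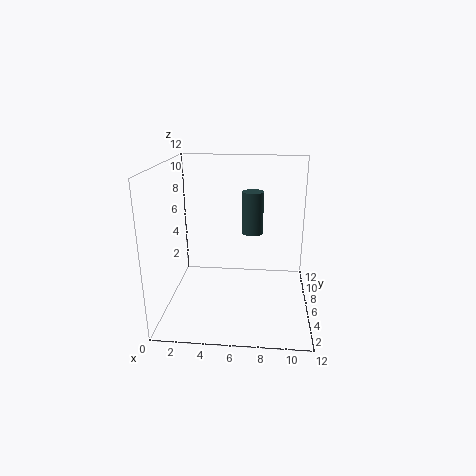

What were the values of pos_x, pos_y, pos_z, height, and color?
pos_x = 7; pos_y = 10; pos_z = 5; height = 4; color = 'darkslategray'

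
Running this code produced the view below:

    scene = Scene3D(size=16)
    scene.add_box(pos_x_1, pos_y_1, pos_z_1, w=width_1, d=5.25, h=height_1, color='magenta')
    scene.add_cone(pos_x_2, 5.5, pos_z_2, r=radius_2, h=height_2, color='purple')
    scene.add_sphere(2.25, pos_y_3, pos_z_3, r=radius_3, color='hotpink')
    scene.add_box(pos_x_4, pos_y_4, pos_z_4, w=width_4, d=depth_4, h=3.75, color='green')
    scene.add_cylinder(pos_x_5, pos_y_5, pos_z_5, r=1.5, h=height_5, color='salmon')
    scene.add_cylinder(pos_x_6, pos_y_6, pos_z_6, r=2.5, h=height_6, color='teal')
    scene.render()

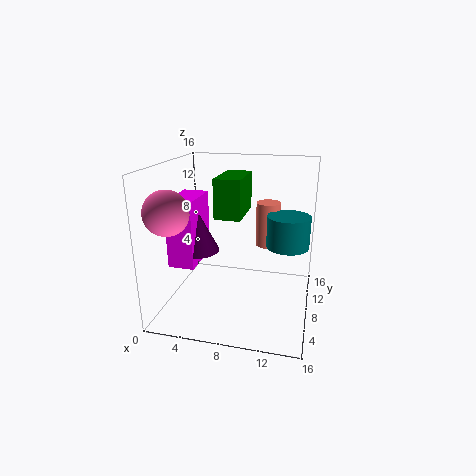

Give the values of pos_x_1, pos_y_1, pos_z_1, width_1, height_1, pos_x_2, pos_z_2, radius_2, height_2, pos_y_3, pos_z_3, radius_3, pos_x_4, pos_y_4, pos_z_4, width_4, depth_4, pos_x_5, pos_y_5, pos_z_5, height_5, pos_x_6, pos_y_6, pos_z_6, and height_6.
pos_x_1 = 1.75; pos_y_1 = 3.25; pos_z_1 = 6; width_1 = 2.75; height_1 = 7; pos_x_2 = 4.25; pos_z_2 = 7.25; radius_2 = 2.25; height_2 = 4.5; pos_y_3 = 2.75; pos_z_3 = 12; radius_3 = 2.25; pos_x_4 = 7; pos_y_4 = 2.75; pos_z_4 = 11.75; width_4 = 2.5; depth_4 = 5; pos_x_5 = 10.5; pos_y_5 = 13.5; pos_z_5 = 5.25; height_5 = 5.5; pos_x_6 = 13.25; pos_y_6 = 11; pos_z_6 = 6.25; height_6 = 3.75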